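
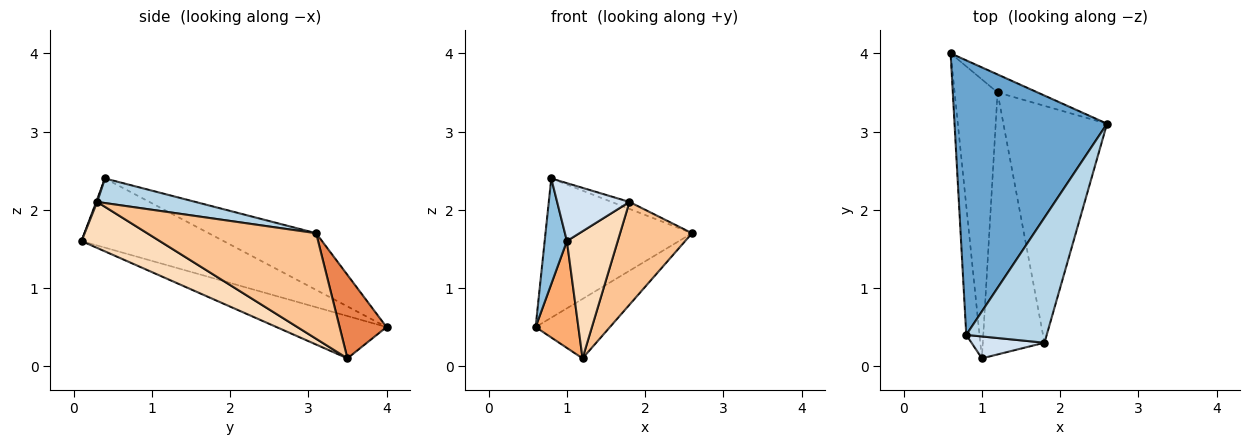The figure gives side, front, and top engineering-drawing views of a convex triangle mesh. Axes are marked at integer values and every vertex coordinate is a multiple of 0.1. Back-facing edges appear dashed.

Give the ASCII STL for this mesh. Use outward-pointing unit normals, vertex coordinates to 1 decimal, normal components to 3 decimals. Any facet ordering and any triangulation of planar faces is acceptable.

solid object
 facet normal -0.315 0.429 0.847
  outer loop
   vertex 0.8 0.4 2.4
   vertex 2.6 3.1 1.7
   vertex 0.6 4.0 0.5
  endloop
 endfacet
 facet normal -0.971 -0.152 -0.186
  outer loop
   vertex 0.8 0.4 2.4
   vertex 0.6 4.0 0.5
   vertex 1.0 0.1 1.6
  endloop
 endfacet
 facet normal 0.292 0.053 0.955
  outer loop
   vertex 1.8 0.3 2.1
   vertex 2.6 3.1 1.7
   vertex 0.8 0.4 2.4
  endloop
 endfacet
 facet normal 0.013 -0.935 0.354
  outer loop
   vertex 1.8 0.3 2.1
   vertex 0.8 0.4 2.4
   vertex 1.0 0.1 1.6
  endloop
 endfacet
 facet normal 0.517 0.819 -0.248
  outer loop
   vertex 1.2 3.5 0.1
   vertex 0.6 4.0 0.5
   vertex 2.6 3.1 1.7
  endloop
 endfacet
 facet normal -0.677 -0.263 -0.687
  outer loop
   vertex 1.2 3.5 0.1
   vertex 1.0 0.1 1.6
   vertex 0.6 4.0 0.5
  endloop
 endfacet
 facet normal 0.683 -0.291 -0.670
  outer loop
   vertex 1.2 3.5 0.1
   vertex 2.6 3.1 1.7
   vertex 1.8 0.3 2.1
  endloop
 endfacet
 facet normal 0.557 -0.362 -0.747
  outer loop
   vertex 1.2 3.5 0.1
   vertex 1.8 0.3 2.1
   vertex 1.0 0.1 1.6
  endloop
 endfacet
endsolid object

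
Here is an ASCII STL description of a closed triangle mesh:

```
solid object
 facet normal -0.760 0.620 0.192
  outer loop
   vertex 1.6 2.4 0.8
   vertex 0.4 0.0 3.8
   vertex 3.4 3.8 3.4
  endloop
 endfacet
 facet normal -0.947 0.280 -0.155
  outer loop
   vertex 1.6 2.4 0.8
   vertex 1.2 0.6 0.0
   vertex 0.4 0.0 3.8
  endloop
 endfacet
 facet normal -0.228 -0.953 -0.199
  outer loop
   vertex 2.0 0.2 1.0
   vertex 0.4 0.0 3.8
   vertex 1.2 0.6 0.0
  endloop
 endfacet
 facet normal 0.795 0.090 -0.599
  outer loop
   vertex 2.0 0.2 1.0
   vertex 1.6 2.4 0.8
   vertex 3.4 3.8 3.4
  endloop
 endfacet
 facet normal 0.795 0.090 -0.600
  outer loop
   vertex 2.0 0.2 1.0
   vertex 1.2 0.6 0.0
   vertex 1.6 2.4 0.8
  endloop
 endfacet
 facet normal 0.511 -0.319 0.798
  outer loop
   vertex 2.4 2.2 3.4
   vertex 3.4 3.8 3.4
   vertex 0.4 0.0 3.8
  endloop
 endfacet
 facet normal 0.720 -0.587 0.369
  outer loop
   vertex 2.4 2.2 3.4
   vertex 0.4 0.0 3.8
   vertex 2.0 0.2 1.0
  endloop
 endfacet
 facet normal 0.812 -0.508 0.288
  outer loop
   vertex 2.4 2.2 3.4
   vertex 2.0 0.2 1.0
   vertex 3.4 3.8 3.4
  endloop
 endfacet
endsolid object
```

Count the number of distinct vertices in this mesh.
6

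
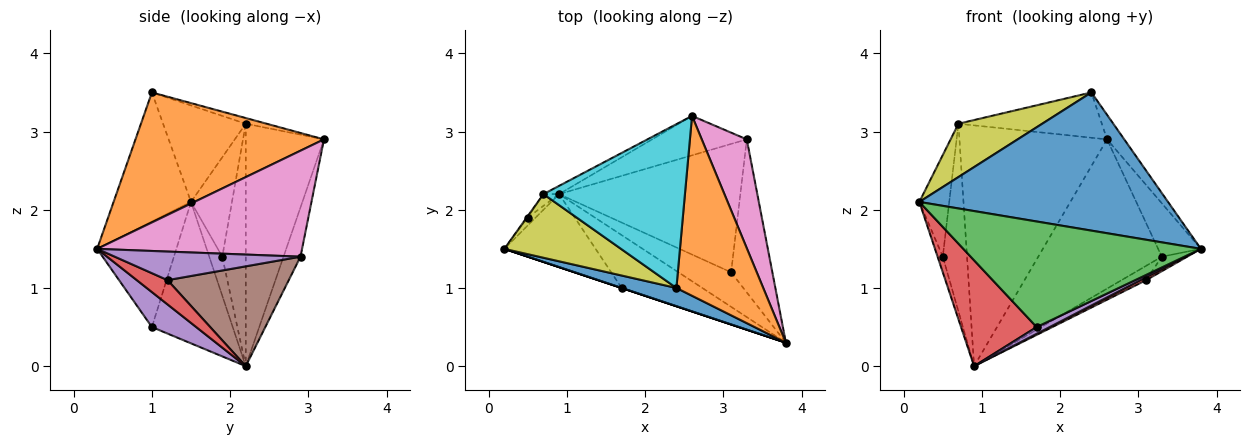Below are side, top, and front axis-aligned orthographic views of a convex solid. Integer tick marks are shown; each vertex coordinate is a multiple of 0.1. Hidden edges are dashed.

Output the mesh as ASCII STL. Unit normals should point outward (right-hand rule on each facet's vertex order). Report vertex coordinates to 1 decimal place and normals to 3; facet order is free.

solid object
 facet normal -0.295 -0.947 0.125
  outer loop
   vertex 2.4 1.0 3.5
   vertex 0.2 1.5 2.1
   vertex 3.8 0.3 1.5
  endloop
 endfacet
 facet normal 0.829 0.076 0.554
  outer loop
   vertex 2.4 1.0 3.5
   vertex 3.8 0.3 1.5
   vertex 2.6 3.2 2.9
  endloop
 endfacet
 facet normal -0.316 -0.949 0.000
  outer loop
   vertex 1.7 1.0 0.5
   vertex 3.8 0.3 1.5
   vertex 0.2 1.5 2.1
  endloop
 endfacet
 facet normal -0.661 -0.618 -0.426
  outer loop
   vertex 1.7 1.0 0.5
   vertex 0.2 1.5 2.1
   vertex 0.9 2.2 0.0
  endloop
 endfacet
 facet normal 0.395 -0.116 -0.911
  outer loop
   vertex 1.7 1.0 0.5
   vertex 0.9 2.2 0.0
   vertex 3.8 0.3 1.5
  endloop
 endfacet
 facet normal -0.913 0.365 -0.183
  outer loop
   vertex 0.5 1.9 1.4
   vertex 0.9 2.2 0.0
   vertex 0.2 1.5 2.1
  endloop
 endfacet
 facet normal 0.904 0.189 0.384
  outer loop
   vertex 3.3 2.9 1.4
   vertex 2.6 3.2 2.9
   vertex 3.8 0.3 1.5
  endloop
 endfacet
 facet normal -0.132 0.958 -0.253
  outer loop
   vertex 3.3 2.9 1.4
   vertex 0.9 2.2 0.0
   vertex 2.6 3.2 2.9
  endloop
 endfacet
 facet normal -0.535 -0.543 0.647
  outer loop
   vertex 0.7 2.2 3.1
   vertex 0.2 1.5 2.1
   vertex 2.4 1.0 3.5
  endloop
 endfacet
 facet normal -0.039 0.266 0.963
  outer loop
   vertex 0.7 2.2 3.1
   vertex 2.4 1.0 3.5
   vertex 2.6 3.2 2.9
  endloop
 endfacet
 facet normal -0.808 0.590 -0.009
  outer loop
   vertex 0.7 2.2 3.1
   vertex 0.5 1.9 1.4
   vertex 0.2 1.5 2.1
  endloop
 endfacet
 facet normal -0.468 0.883 -0.030
  outer loop
   vertex 0.7 2.2 3.1
   vertex 2.6 3.2 2.9
   vertex 0.9 2.2 0.0
  endloop
 endfacet
 facet normal -0.695 0.718 -0.045
  outer loop
   vertex 0.7 2.2 3.1
   vertex 0.9 2.2 0.0
   vertex 0.5 1.9 1.4
  endloop
 endfacet
 facet normal 0.417 -0.078 -0.905
  outer loop
   vertex 3.1 1.2 1.1
   vertex 3.8 0.3 1.5
   vertex 0.9 2.2 0.0
  endloop
 endfacet
 facet normal 0.568 0.078 -0.819
  outer loop
   vertex 3.1 1.2 1.1
   vertex 3.3 2.9 1.4
   vertex 3.8 0.3 1.5
  endloop
 endfacet
 facet normal 0.480 0.097 -0.872
  outer loop
   vertex 3.1 1.2 1.1
   vertex 0.9 2.2 0.0
   vertex 3.3 2.9 1.4
  endloop
 endfacet
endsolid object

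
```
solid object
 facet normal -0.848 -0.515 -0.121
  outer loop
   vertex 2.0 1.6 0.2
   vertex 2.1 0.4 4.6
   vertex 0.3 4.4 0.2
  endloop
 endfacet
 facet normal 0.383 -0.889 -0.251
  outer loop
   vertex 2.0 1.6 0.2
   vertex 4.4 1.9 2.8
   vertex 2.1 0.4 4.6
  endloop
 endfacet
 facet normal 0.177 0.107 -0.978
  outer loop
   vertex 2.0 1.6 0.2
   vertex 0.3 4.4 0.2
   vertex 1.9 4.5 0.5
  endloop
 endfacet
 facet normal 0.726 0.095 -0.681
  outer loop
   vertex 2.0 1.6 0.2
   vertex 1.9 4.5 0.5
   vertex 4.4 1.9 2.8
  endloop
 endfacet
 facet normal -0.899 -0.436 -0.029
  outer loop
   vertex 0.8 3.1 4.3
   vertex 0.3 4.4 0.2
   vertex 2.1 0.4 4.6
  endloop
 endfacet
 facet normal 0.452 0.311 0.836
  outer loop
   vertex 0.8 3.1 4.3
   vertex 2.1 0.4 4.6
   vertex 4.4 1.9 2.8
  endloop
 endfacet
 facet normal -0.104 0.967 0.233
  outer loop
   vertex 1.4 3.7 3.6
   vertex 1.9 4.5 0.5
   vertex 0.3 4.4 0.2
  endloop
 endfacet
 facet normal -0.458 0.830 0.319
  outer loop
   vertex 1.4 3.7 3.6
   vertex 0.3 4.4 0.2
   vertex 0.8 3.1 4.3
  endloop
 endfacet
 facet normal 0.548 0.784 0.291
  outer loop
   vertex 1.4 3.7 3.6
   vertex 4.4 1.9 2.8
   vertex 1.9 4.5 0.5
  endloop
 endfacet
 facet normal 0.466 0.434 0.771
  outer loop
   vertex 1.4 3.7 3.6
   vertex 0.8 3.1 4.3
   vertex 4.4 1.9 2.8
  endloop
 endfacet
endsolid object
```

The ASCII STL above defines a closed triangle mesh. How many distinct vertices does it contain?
7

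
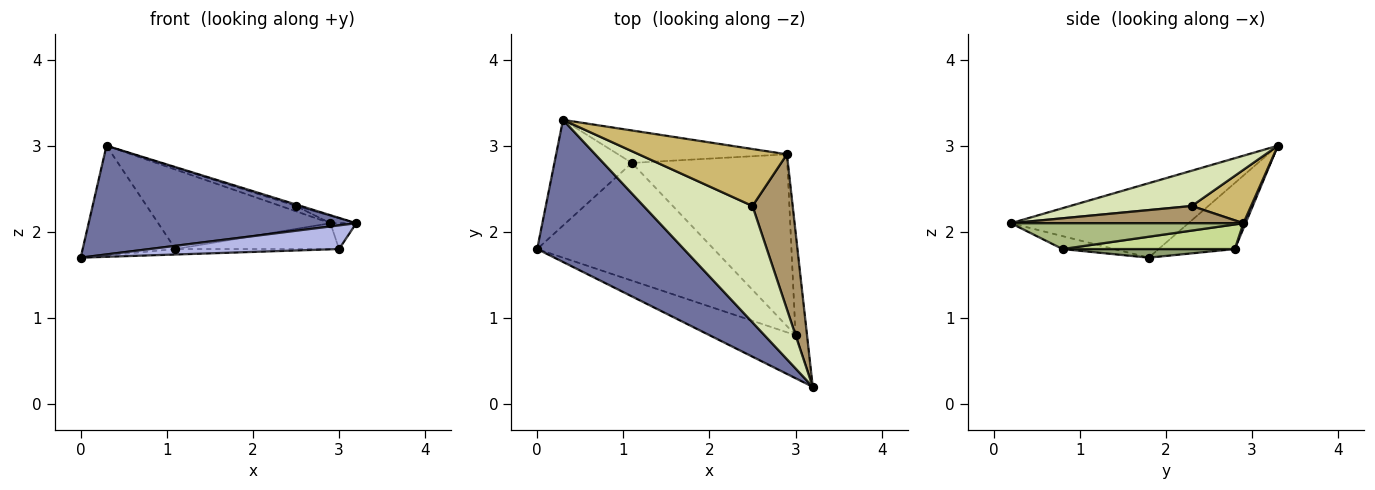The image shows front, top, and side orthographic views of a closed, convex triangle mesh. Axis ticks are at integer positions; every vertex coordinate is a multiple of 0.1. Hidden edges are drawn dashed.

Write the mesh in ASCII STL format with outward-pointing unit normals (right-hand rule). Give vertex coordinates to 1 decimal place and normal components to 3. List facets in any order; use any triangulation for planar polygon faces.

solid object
 facet normal -0.374 -0.564 0.737
  outer loop
   vertex 0.3 3.3 3.0
   vertex 0.0 1.8 1.7
   vertex 3.2 0.2 2.1
  endloop
 endfacet
 facet normal -0.509 0.620 -0.597
  outer loop
   vertex 1.1 2.8 1.8
   vertex 0.0 1.8 1.7
   vertex 0.3 3.3 3.0
  endloop
 endfacet
 facet normal 0.012 0.926 -0.378
  outer loop
   vertex 2.9 2.9 2.1
   vertex 1.1 2.8 1.8
   vertex 0.3 3.3 3.0
  endloop
 endfacet
 facet normal -0.130 -0.478 -0.869
  outer loop
   vertex 3.0 0.8 1.8
   vertex 3.2 0.2 2.1
   vertex 0.0 1.8 1.7
  endloop
 endfacet
 facet normal 0.049 0.046 -0.998
  outer loop
   vertex 3.0 0.8 1.8
   vertex 0.0 1.8 1.7
   vertex 1.1 2.8 1.8
  endloop
 endfacet
 facet normal 0.909 0.101 -0.404
  outer loop
   vertex 3.0 0.8 1.8
   vertex 2.9 2.9 2.1
   vertex 3.2 0.2 2.1
  endloop
 endfacet
 facet normal 0.155 0.147 -0.977
  outer loop
   vertex 3.0 0.8 1.8
   vertex 1.1 2.8 1.8
   vertex 2.9 2.9 2.1
  endloop
 endfacet
 facet normal 0.308 0.012 0.951
  outer loop
   vertex 2.5 2.3 2.3
   vertex 0.3 3.3 3.0
   vertex 3.2 0.2 2.1
  endloop
 endfacet
 facet normal 0.394 0.044 0.918
  outer loop
   vertex 2.5 2.3 2.3
   vertex 3.2 0.2 2.1
   vertex 2.9 2.9 2.1
  endloop
 endfacet
 facet normal 0.338 0.087 0.937
  outer loop
   vertex 2.5 2.3 2.3
   vertex 2.9 2.9 2.1
   vertex 0.3 3.3 3.0
  endloop
 endfacet
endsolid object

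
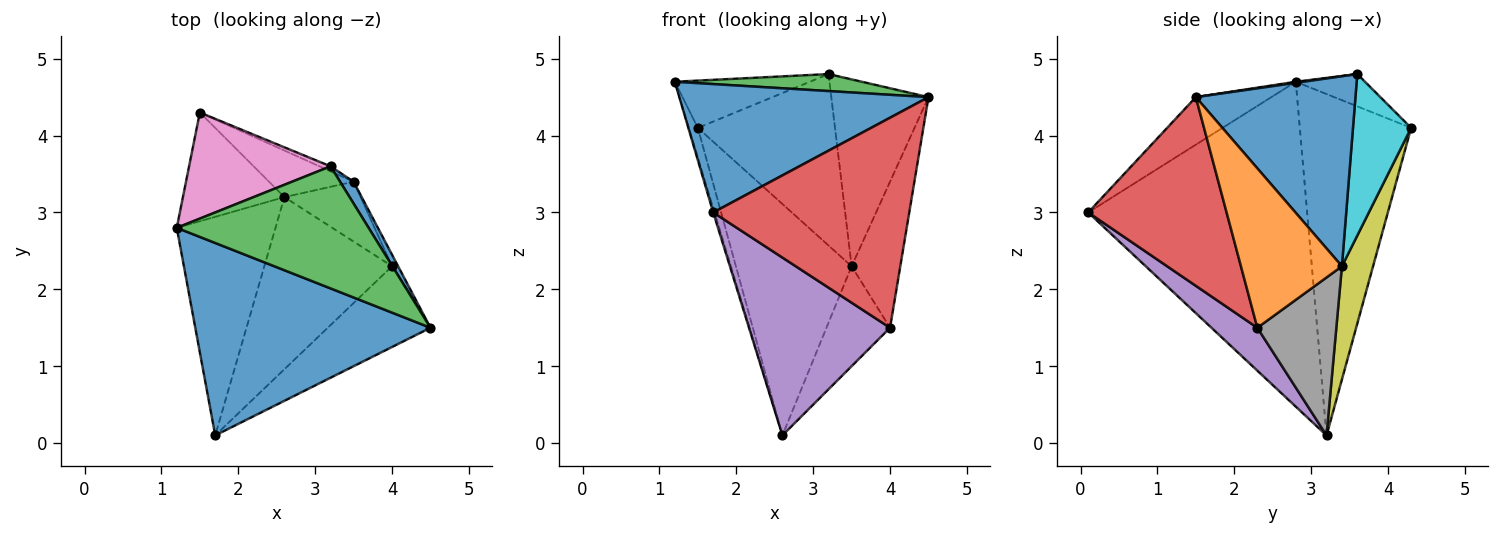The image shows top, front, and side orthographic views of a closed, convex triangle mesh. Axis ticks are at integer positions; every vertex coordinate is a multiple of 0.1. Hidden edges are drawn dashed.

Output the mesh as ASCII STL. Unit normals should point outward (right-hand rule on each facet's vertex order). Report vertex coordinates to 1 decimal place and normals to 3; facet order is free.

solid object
 facet normal -0.166 -0.547 0.820
  outer loop
   vertex 1.7 0.1 3.0
   vertex 4.5 1.5 4.5
   vertex 1.2 2.8 4.7
  endloop
 endfacet
 facet normal -0.957 0.006 -0.291
  outer loop
   vertex 2.6 3.2 0.1
   vertex 1.7 0.1 3.0
   vertex 1.2 2.8 4.7
  endloop
 endfacet
 facet normal 0.006 -0.138 0.990
  outer loop
   vertex 3.2 3.6 4.8
   vertex 1.2 2.8 4.7
   vertex 4.5 1.5 4.5
  endloop
 endfacet
 facet normal 0.550 -0.779 -0.300
  outer loop
   vertex 4.0 2.3 1.5
   vertex 4.5 1.5 4.5
   vertex 1.7 0.1 3.0
  endloop
 endfacet
 facet normal 0.228 -0.700 -0.677
  outer loop
   vertex 4.0 2.3 1.5
   vertex 1.7 0.1 3.0
   vertex 2.6 3.2 0.1
  endloop
 endfacet
 facet normal -0.956 0.077 -0.284
  outer loop
   vertex 1.5 4.3 4.1
   vertex 2.6 3.2 0.1
   vertex 1.2 2.8 4.7
  endloop
 endfacet
 facet normal -0.204 0.398 0.894
  outer loop
   vertex 1.5 4.3 4.1
   vertex 1.2 2.8 4.7
   vertex 3.2 3.6 4.8
  endloop
 endfacet
 facet normal 0.729 0.587 -0.352
  outer loop
   vertex 3.5 3.4 2.3
   vertex 4.0 2.3 1.5
   vertex 2.6 3.2 0.1
  endloop
 endfacet
 facet normal 0.255 0.948 -0.191
  outer loop
   vertex 3.5 3.4 2.3
   vertex 2.6 3.2 0.1
   vertex 1.5 4.3 4.1
  endloop
 endfacet
 facet normal 0.390 0.920 -0.027
  outer loop
   vertex 3.5 3.4 2.3
   vertex 1.5 4.3 4.1
   vertex 3.2 3.6 4.8
  endloop
 endfacet
 facet normal 0.853 0.519 0.061
  outer loop
   vertex 3.5 3.4 2.3
   vertex 3.2 3.6 4.8
   vertex 4.5 1.5 4.5
  endloop
 endfacet
 facet normal 0.900 0.434 -0.034
  outer loop
   vertex 3.5 3.4 2.3
   vertex 4.5 1.5 4.5
   vertex 4.0 2.3 1.5
  endloop
 endfacet
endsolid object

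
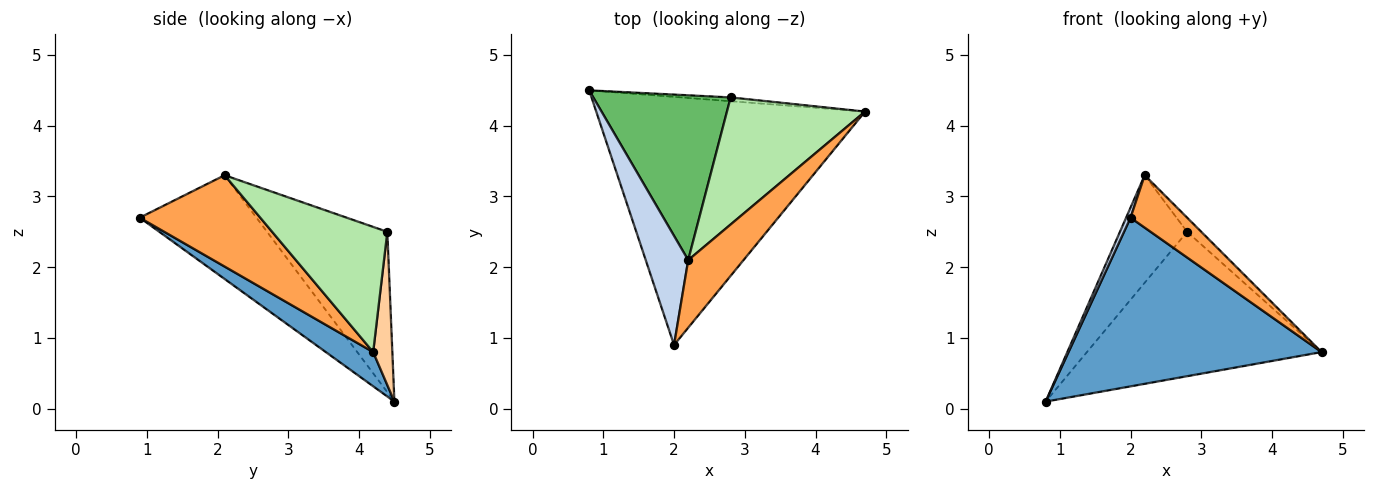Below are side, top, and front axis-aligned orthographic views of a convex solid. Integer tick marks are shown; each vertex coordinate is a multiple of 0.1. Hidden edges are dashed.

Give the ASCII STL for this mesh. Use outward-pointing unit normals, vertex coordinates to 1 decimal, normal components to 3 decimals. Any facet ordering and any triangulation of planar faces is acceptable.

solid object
 facet normal 0.105 -0.559 -0.822
  outer loop
   vertex 2.0 0.9 2.7
   vertex 0.8 4.5 0.1
   vertex 4.7 4.2 0.8
  endloop
 endfacet
 facet normal -0.925 -0.035 0.378
  outer loop
   vertex 2.2 2.1 3.3
   vertex 0.8 4.5 0.1
   vertex 2.0 0.9 2.7
  endloop
 endfacet
 facet normal 0.794 -0.373 0.481
  outer loop
   vertex 2.2 2.1 3.3
   vertex 2.0 0.9 2.7
   vertex 4.7 4.2 0.8
  endloop
 endfacet
 facet normal 0.081 0.996 -0.026
  outer loop
   vertex 2.8 4.4 2.5
   vertex 4.7 4.2 0.8
   vertex 0.8 4.5 0.1
  endloop
 endfacet
 facet normal -0.699 0.391 0.599
  outer loop
   vertex 2.8 4.4 2.5
   vertex 0.8 4.5 0.1
   vertex 2.2 2.1 3.3
  endloop
 endfacet
 facet normal 0.669 0.082 0.738
  outer loop
   vertex 2.8 4.4 2.5
   vertex 2.2 2.1 3.3
   vertex 4.7 4.2 0.8
  endloop
 endfacet
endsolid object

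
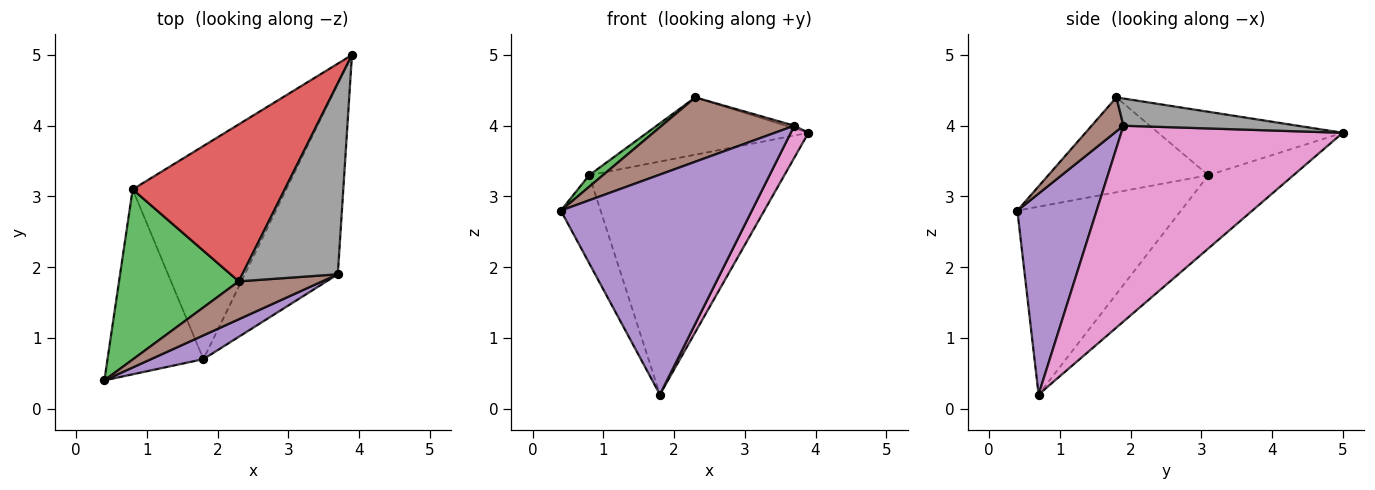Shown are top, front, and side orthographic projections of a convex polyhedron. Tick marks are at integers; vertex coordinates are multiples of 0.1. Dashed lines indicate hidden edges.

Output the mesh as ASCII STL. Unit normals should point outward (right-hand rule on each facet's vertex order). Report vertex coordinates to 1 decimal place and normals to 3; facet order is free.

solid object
 facet normal -0.871 0.211 -0.444
  outer loop
   vertex 0.8 3.1 3.3
   vertex 1.8 0.7 0.2
   vertex 0.4 0.4 2.8
  endloop
 endfacet
 facet normal -0.306 0.702 -0.643
  outer loop
   vertex 0.8 3.1 3.3
   vertex 3.9 5.0 3.9
   vertex 1.8 0.7 0.2
  endloop
 endfacet
 facet normal -0.620 -0.053 0.783
  outer loop
   vertex 0.8 3.1 3.3
   vertex 0.4 0.4 2.8
   vertex 2.3 1.8 4.4
  endloop
 endfacet
 facet normal -0.365 0.319 0.875
  outer loop
   vertex 0.8 3.1 3.3
   vertex 2.3 1.8 4.4
   vertex 3.9 5.0 3.9
  endloop
 endfacet
 facet normal 0.382 -0.919 0.099
  outer loop
   vertex 3.7 1.9 4.0
   vertex 0.4 0.4 2.8
   vertex 1.8 0.7 0.2
  endloop
 endfacet
 facet normal 0.202 -0.843 0.498
  outer loop
   vertex 3.7 1.9 4.0
   vertex 2.3 1.8 4.4
   vertex 0.4 0.4 2.8
  endloop
 endfacet
 facet normal 0.901 -0.072 -0.428
  outer loop
   vertex 3.7 1.9 4.0
   vertex 1.8 0.7 0.2
   vertex 3.9 5.0 3.9
  endloop
 endfacet
 facet normal 0.274 0.013 0.962
  outer loop
   vertex 3.7 1.9 4.0
   vertex 3.9 5.0 3.9
   vertex 2.3 1.8 4.4
  endloop
 endfacet
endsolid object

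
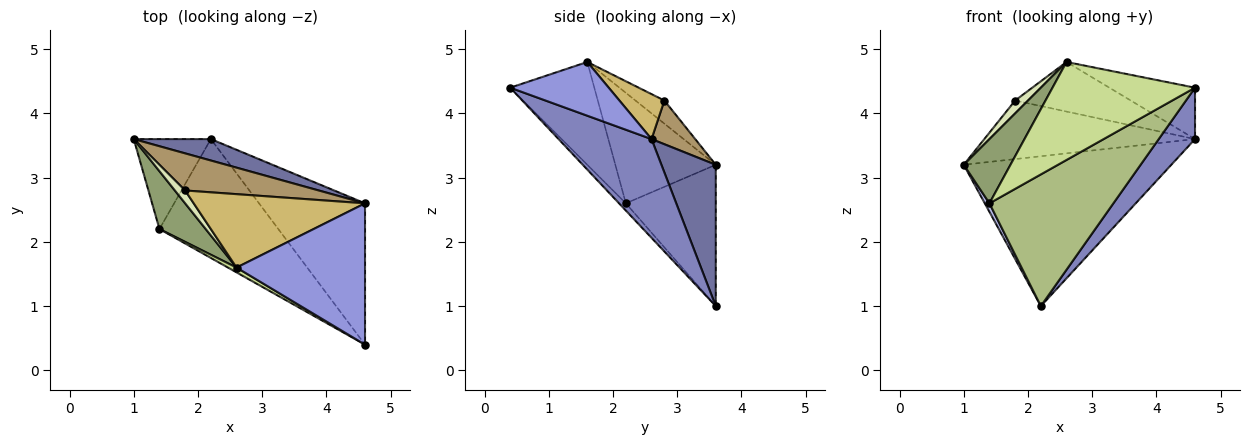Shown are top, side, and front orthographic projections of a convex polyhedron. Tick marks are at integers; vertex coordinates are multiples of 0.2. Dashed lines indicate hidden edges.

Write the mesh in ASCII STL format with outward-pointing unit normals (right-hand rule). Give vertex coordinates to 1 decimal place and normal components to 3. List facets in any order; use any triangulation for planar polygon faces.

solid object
 facet normal 0.251 0.958 0.137
  outer loop
   vertex 4.6 2.6 3.6
   vertex 2.2 3.6 1.0
   vertex 1.0 3.6 3.2
  endloop
 endfacet
 facet normal 0.659 -0.257 -0.707
  outer loop
   vertex 4.6 2.6 3.6
   vertex 4.6 0.4 4.4
   vertex 2.2 3.6 1.0
  endloop
 endfacet
 facet normal 0.366 0.318 0.875
  outer loop
   vertex 4.6 2.6 3.6
   vertex 2.6 1.6 4.8
   vertex 4.6 0.4 4.4
  endloop
 endfacet
 facet normal -0.877 -0.046 -0.478
  outer loop
   vertex 1.4 2.2 2.6
   vertex 1.0 3.6 3.2
   vertex 2.2 3.6 1.0
  endloop
 endfacet
 facet normal -0.848 -0.394 0.355
  outer loop
   vertex 1.4 2.2 2.6
   vertex 2.6 1.6 4.8
   vertex 1.0 3.6 3.2
  endloop
 endfacet
 facet normal -0.041 -0.742 -0.669
  outer loop
   vertex 1.4 2.2 2.6
   vertex 2.2 3.6 1.0
   vertex 4.6 0.4 4.4
  endloop
 endfacet
 facet normal -0.508 -0.860 0.042
  outer loop
   vertex 1.4 2.2 2.6
   vertex 4.6 0.4 4.4
   vertex 2.6 1.6 4.8
  endloop
 endfacet
 facet normal -0.847 -0.376 0.376
  outer loop
   vertex 1.8 2.8 4.2
   vertex 1.0 3.6 3.2
   vertex 2.6 1.6 4.8
  endloop
 endfacet
 facet normal 0.172 0.832 0.528
  outer loop
   vertex 1.8 2.8 4.2
   vertex 4.6 2.6 3.6
   vertex 1.0 3.6 3.2
  endloop
 endfacet
 facet normal 0.213 0.547 0.810
  outer loop
   vertex 1.8 2.8 4.2
   vertex 2.6 1.6 4.8
   vertex 4.6 2.6 3.6
  endloop
 endfacet
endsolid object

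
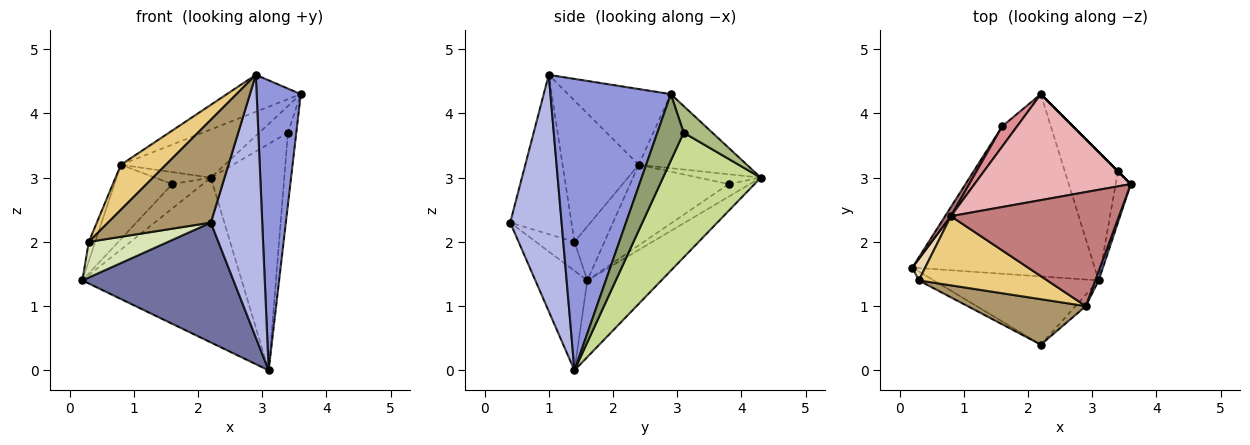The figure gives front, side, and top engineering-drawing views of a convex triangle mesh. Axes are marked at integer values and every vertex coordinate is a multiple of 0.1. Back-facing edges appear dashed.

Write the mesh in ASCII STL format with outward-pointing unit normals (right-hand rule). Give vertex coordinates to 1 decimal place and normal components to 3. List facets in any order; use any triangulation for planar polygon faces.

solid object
 facet normal -0.286 -0.833 -0.474
  outer loop
   vertex 3.1 1.4 0.0
   vertex 2.2 0.4 2.3
   vertex 0.2 1.6 1.4
  endloop
 endfacet
 facet normal -0.298 0.640 -0.708
  outer loop
   vertex 2.2 4.3 3.0
   vertex 3.1 1.4 0.0
   vertex 0.2 1.6 1.4
  endloop
 endfacet
 facet normal 0.939 -0.344 0.011
  outer loop
   vertex 2.9 1.0 4.6
   vertex 3.1 1.4 0.0
   vertex 3.6 2.9 4.3
  endloop
 endfacet
 facet normal 0.707 -0.707 -0.031
  outer loop
   vertex 2.9 1.0 4.6
   vertex 2.2 0.4 2.3
   vertex 3.1 1.4 0.0
  endloop
 endfacet
 facet normal 0.931 0.296 -0.212
  outer loop
   vertex 3.4 3.1 3.7
   vertex 3.6 2.9 4.3
   vertex 3.1 1.4 0.0
  endloop
 endfacet
 facet normal 0.707 0.707 0.000
  outer loop
   vertex 3.4 3.1 3.7
   vertex 2.2 4.3 3.0
   vertex 3.6 2.9 4.3
  endloop
 endfacet
 facet normal 0.757 0.569 -0.323
  outer loop
   vertex 3.4 3.1 3.7
   vertex 3.1 1.4 0.0
   vertex 2.2 4.3 3.0
  endloop
 endfacet
 facet normal -0.427 -0.877 -0.221
  outer loop
   vertex 0.3 1.4 2.0
   vertex 0.2 1.6 1.4
   vertex 2.2 0.4 2.3
  endloop
 endfacet
 facet normal -0.479 -0.803 0.355
  outer loop
   vertex 0.3 1.4 2.0
   vertex 2.2 0.4 2.3
   vertex 2.9 1.0 4.6
  endloop
 endfacet
 facet normal -0.475 0.682 -0.556
  outer loop
   vertex 1.6 3.8 2.9
   vertex 2.2 4.3 3.0
   vertex 0.2 1.6 1.4
  endloop
 endfacet
 facet normal -0.678 -0.401 0.616
  outer loop
   vertex 0.8 2.4 3.2
   vertex 0.3 1.4 2.0
   vertex 2.9 1.0 4.6
  endloop
 endfacet
 facet normal -0.952 0.204 0.227
  outer loop
   vertex 0.8 2.4 3.2
   vertex 0.2 1.6 1.4
   vertex 0.3 1.4 2.0
  endloop
 endfacet
 facet normal -0.861 0.505 0.062
  outer loop
   vertex 0.8 2.4 3.2
   vertex 1.6 3.8 2.9
   vertex 0.2 1.6 1.4
  endloop
 endfacet
 facet normal -0.394 0.283 0.874
  outer loop
   vertex 0.8 2.4 3.2
   vertex 2.9 1.0 4.6
   vertex 3.6 2.9 4.3
  endloop
 endfacet
 facet normal -0.494 0.442 0.749
  outer loop
   vertex 0.8 2.4 3.2
   vertex 2.2 4.3 3.0
   vertex 1.6 3.8 2.9
  endloop
 endfacet
 facet normal -0.396 0.380 0.836
  outer loop
   vertex 0.8 2.4 3.2
   vertex 3.6 2.9 4.3
   vertex 2.2 4.3 3.0
  endloop
 endfacet
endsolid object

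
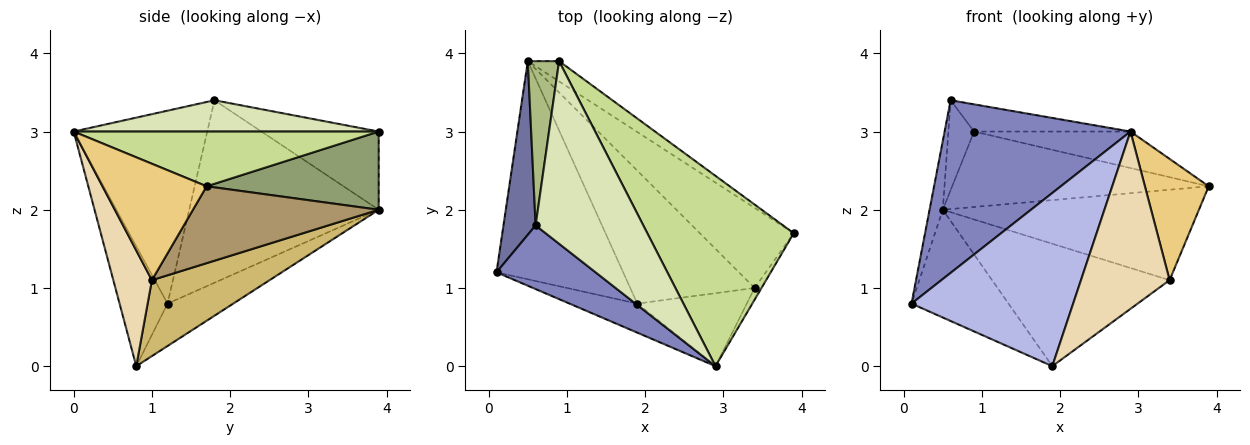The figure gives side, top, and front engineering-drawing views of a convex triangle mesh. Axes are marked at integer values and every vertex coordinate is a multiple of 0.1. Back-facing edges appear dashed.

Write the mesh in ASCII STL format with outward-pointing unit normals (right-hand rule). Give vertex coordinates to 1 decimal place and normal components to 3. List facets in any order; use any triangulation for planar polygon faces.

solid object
 facet normal -0.983 0.069 0.173
  outer loop
   vertex 0.6 1.8 3.4
   vertex 0.5 3.9 2.0
   vertex 0.1 1.2 0.8
  endloop
 endfacet
 facet normal -0.559 -0.778 0.287
  outer loop
   vertex 2.9 0.0 3.0
   vertex 0.6 1.8 3.4
   vertex 0.1 1.2 0.8
  endloop
 endfacet
 facet normal -0.287 0.424 -0.859
  outer loop
   vertex 1.9 0.8 0.0
   vertex 0.1 1.2 0.8
   vertex 0.5 3.9 2.0
  endloop
 endfacet
 facet normal -0.281 -0.947 -0.159
  outer loop
   vertex 1.9 0.8 0.0
   vertex 2.9 0.0 3.0
   vertex 0.1 1.2 0.8
  endloop
 endfacet
 facet normal 0.544 0.811 -0.217
  outer loop
   vertex 0.9 3.9 3.0
   vertex 3.9 1.7 2.3
   vertex 0.5 3.9 2.0
  endloop
 endfacet
 facet normal -0.910 0.199 0.364
  outer loop
   vertex 0.9 3.9 3.0
   vertex 0.5 3.9 2.0
   vertex 0.6 1.8 3.4
  endloop
 endfacet
 facet normal 0.345 0.177 0.922
  outer loop
   vertex 0.9 3.9 3.0
   vertex 2.9 0.0 3.0
   vertex 3.9 1.7 2.3
  endloop
 endfacet
 facet normal 0.276 0.142 0.951
  outer loop
   vertex 0.9 3.9 3.0
   vertex 0.6 1.8 3.4
   vertex 2.9 0.0 3.0
  endloop
 endfacet
 facet normal 0.477 0.658 -0.583
  outer loop
   vertex 3.4 1.0 1.1
   vertex 0.5 3.9 2.0
   vertex 3.9 1.7 2.3
  endloop
 endfacet
 facet normal 0.410 0.618 -0.671
  outer loop
   vertex 3.4 1.0 1.1
   vertex 1.9 0.8 0.0
   vertex 0.5 3.9 2.0
  endloop
 endfacet
 facet normal 0.852 -0.522 -0.050
  outer loop
   vertex 3.4 1.0 1.1
   vertex 3.9 1.7 2.3
   vertex 2.9 0.0 3.0
  endloop
 endfacet
 facet normal 0.373 -0.858 -0.353
  outer loop
   vertex 3.4 1.0 1.1
   vertex 2.9 0.0 3.0
   vertex 1.9 0.8 0.0
  endloop
 endfacet
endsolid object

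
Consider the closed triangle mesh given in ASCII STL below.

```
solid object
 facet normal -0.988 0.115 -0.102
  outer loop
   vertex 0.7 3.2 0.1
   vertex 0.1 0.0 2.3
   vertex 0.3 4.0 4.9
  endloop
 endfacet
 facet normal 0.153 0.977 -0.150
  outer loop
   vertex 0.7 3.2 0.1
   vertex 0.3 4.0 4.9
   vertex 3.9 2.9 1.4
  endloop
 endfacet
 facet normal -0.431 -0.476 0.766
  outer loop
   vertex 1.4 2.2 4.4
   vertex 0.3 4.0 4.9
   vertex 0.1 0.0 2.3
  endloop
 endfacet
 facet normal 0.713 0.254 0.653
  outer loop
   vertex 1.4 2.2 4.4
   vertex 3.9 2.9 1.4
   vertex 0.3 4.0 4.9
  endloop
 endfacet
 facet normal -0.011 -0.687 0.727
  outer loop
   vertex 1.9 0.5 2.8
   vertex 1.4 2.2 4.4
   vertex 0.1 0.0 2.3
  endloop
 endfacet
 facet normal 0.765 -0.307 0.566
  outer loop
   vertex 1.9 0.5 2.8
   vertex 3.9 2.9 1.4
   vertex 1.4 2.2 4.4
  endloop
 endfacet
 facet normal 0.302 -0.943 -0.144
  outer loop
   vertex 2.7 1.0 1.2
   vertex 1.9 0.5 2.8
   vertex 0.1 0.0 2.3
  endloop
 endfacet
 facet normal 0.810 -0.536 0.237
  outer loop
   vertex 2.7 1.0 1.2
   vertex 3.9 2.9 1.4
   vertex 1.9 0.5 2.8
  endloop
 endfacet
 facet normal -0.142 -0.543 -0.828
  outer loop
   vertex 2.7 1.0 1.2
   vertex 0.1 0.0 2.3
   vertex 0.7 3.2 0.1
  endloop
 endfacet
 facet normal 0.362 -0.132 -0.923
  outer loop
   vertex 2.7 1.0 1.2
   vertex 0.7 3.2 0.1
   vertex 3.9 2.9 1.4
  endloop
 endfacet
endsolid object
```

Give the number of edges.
15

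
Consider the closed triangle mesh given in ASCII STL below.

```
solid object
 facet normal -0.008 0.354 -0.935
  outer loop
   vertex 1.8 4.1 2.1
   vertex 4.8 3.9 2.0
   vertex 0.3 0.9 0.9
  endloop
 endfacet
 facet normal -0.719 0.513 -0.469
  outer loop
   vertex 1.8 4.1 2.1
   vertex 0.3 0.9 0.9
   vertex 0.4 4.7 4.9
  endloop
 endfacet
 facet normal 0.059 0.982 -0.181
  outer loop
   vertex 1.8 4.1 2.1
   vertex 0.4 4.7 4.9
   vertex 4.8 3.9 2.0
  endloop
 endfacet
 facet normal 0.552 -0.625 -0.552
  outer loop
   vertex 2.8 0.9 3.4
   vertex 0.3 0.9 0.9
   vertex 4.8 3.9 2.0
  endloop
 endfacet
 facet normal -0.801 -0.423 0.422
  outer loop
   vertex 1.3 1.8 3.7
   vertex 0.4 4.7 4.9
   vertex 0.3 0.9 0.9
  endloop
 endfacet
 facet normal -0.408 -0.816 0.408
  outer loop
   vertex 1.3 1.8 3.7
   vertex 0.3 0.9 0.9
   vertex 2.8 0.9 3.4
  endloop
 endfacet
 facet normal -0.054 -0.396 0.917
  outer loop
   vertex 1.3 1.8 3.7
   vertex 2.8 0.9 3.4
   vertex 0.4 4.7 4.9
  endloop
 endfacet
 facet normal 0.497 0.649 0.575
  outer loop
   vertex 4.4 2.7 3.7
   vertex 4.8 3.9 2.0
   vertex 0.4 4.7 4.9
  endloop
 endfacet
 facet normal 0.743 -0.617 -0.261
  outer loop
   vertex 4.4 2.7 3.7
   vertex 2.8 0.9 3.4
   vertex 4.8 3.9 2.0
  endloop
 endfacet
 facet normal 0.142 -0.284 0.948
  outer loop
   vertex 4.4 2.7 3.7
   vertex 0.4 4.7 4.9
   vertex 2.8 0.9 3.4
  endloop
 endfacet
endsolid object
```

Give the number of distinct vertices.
7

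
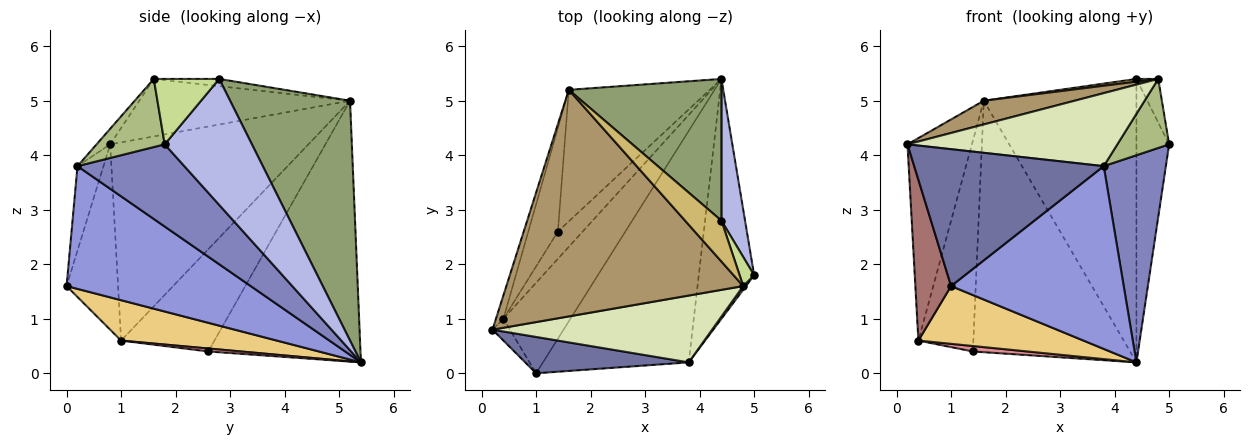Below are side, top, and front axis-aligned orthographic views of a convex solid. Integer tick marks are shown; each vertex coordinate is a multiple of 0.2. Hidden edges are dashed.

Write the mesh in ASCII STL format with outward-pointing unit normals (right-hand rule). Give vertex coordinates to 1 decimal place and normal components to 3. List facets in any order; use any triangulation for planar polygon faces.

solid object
 facet normal -0.131 -0.958 0.254
  outer loop
   vertex 3.8 0.2 3.8
   vertex 0.2 0.8 4.2
   vertex 1.0 0.0 1.6
  endloop
 endfacet
 facet normal 0.747 -0.435 -0.503
  outer loop
   vertex 3.8 0.2 3.8
   vertex 4.4 5.4 0.2
   vertex 5.0 1.8 4.2
  endloop
 endfacet
 facet normal 0.551 -0.517 -0.655
  outer loop
   vertex 3.8 0.2 3.8
   vertex 1.0 0.0 1.6
   vertex 4.4 5.4 0.2
  endloop
 endfacet
 facet normal 0.922 0.346 0.173
  outer loop
   vertex 4.4 2.8 5.4
   vertex 5.0 1.8 4.2
   vertex 4.4 5.4 0.2
  endloop
 endfacet
 facet normal 0.575 0.732 0.366
  outer loop
   vertex 4.4 2.8 5.4
   vertex 4.4 5.4 0.2
   vertex 1.6 5.2 5.0
  endloop
 endfacet
 facet normal 0.796 -0.605 0.032
  outer loop
   vertex 4.8 1.6 5.4
   vertex 3.8 0.2 3.8
   vertex 5.0 1.8 4.2
  endloop
 endfacet
 facet normal 0.928 0.309 0.206
  outer loop
   vertex 4.8 1.6 5.4
   vertex 5.0 1.8 4.2
   vertex 4.4 2.8 5.4
  endloop
 endfacet
 facet normal -0.048 -0.737 0.675
  outer loop
   vertex 4.8 1.6 5.4
   vertex 0.2 0.8 4.2
   vertex 3.8 0.2 3.8
  endloop
 endfacet
 facet normal -0.235 -0.101 0.967
  outer loop
   vertex 4.8 1.6 5.4
   vertex 1.6 5.2 5.0
   vertex 0.2 0.8 4.2
  endloop
 endfacet
 facet normal -0.196 -0.065 0.978
  outer loop
   vertex 4.8 1.6 5.4
   vertex 4.4 2.8 5.4
   vertex 1.6 5.2 5.0
  endloop
 endfacet
 facet normal 0.453 -0.480 -0.752
  outer loop
   vertex 0.4 1.0 0.6
   vertex 4.4 5.4 0.2
   vertex 1.0 0.0 1.6
  endloop
 endfacet
 facet normal -0.950 0.309 -0.036
  outer loop
   vertex 0.4 1.0 0.6
   vertex 0.2 0.8 4.2
   vertex 1.6 5.2 5.0
  endloop
 endfacet
 facet normal -0.819 -0.569 -0.077
  outer loop
   vertex 0.4 1.0 0.6
   vertex 1.0 0.0 1.6
   vertex 0.2 0.8 4.2
  endloop
 endfacet
 facet normal -0.651 0.673 -0.352
  outer loop
   vertex 1.4 2.6 0.4
   vertex 1.6 5.2 5.0
   vertex 4.4 5.4 0.2
  endloop
 endfacet
 facet normal 0.117 -0.195 -0.974
  outer loop
   vertex 1.4 2.6 0.4
   vertex 4.4 5.4 0.2
   vertex 0.4 1.0 0.6
  endloop
 endfacet
 facet normal -0.836 0.492 -0.242
  outer loop
   vertex 1.4 2.6 0.4
   vertex 0.4 1.0 0.6
   vertex 1.6 5.2 5.0
  endloop
 endfacet
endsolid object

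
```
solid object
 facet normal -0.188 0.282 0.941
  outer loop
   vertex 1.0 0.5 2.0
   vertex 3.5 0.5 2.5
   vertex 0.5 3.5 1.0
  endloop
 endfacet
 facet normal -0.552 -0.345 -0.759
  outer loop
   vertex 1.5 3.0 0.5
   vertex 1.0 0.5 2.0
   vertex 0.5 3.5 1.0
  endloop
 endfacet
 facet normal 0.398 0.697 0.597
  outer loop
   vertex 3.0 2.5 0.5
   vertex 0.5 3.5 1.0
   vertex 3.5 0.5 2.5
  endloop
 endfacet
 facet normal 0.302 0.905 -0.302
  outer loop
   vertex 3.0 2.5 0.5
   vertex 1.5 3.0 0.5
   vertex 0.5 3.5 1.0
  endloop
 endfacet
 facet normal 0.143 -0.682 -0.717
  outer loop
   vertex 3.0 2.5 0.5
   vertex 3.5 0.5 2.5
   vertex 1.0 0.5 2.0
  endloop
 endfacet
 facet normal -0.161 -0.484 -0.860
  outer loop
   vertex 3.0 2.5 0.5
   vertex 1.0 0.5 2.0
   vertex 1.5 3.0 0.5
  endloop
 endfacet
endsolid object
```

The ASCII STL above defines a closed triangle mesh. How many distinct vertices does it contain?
5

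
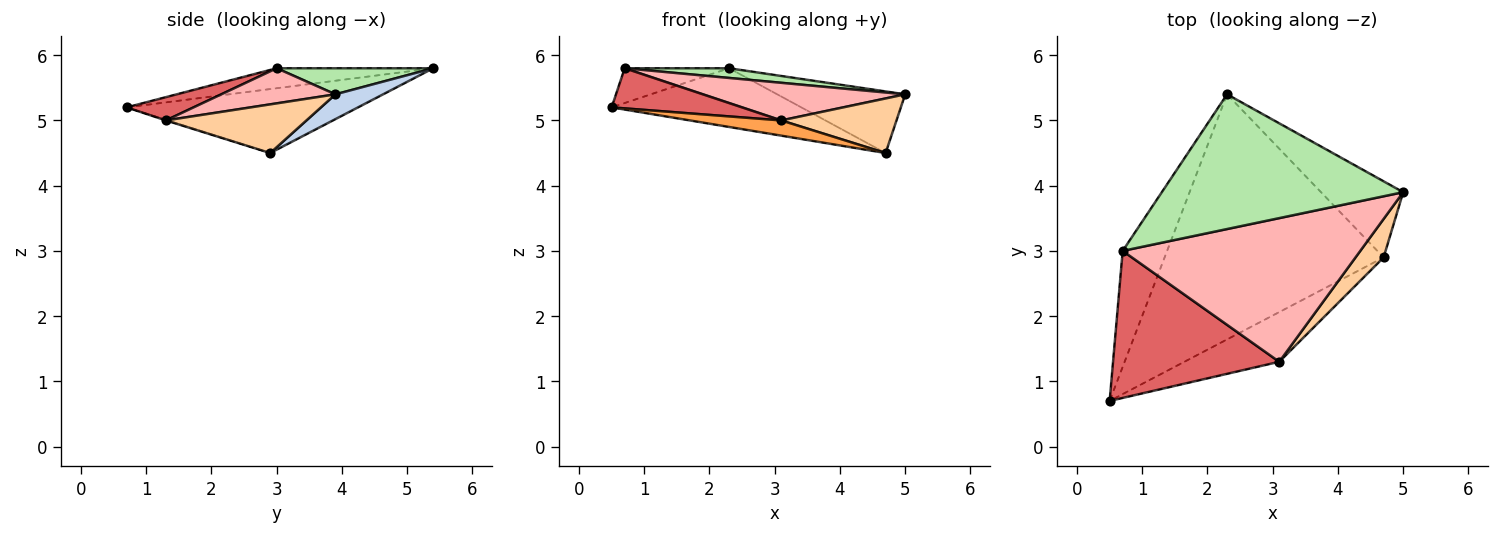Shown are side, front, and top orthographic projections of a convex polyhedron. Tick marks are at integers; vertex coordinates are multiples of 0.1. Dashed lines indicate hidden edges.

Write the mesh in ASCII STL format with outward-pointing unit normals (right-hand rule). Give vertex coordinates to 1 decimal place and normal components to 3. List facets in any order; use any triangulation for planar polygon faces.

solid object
 facet normal -0.273 0.224 -0.935
  outer loop
   vertex 4.7 2.9 4.5
   vertex 0.5 0.7 5.2
   vertex 2.3 5.4 5.8
  endloop
 endfacet
 facet normal 0.228 0.613 -0.757
  outer loop
   vertex 4.7 2.9 4.5
   vertex 2.3 5.4 5.8
   vertex 5.0 3.9 5.4
  endloop
 endfacet
 facet normal -0.006 -0.293 -0.956
  outer loop
   vertex 3.1 1.3 5.0
   vertex 0.5 0.7 5.2
   vertex 4.7 2.9 4.5
  endloop
 endfacet
 facet normal 0.706 -0.579 0.408
  outer loop
   vertex 3.1 1.3 5.0
   vertex 4.7 2.9 4.5
   vertex 5.0 3.9 5.4
  endloop
 endfacet
 facet normal -0.396 0.264 -0.880
  outer loop
   vertex 0.7 3.0 5.8
   vertex 2.3 5.4 5.8
   vertex 0.5 0.7 5.2
  endloop
 endfacet
 facet normal 0.107 -0.071 0.992
  outer loop
   vertex 0.7 3.0 5.8
   vertex 5.0 3.9 5.4
   vertex 2.3 5.4 5.8
  endloop
 endfacet
 facet normal 0.134 -0.261 0.956
  outer loop
   vertex 0.7 3.0 5.8
   vertex 0.5 0.7 5.2
   vertex 3.1 1.3 5.0
  endloop
 endfacet
 facet normal 0.142 -0.251 0.958
  outer loop
   vertex 0.7 3.0 5.8
   vertex 3.1 1.3 5.0
   vertex 5.0 3.9 5.4
  endloop
 endfacet
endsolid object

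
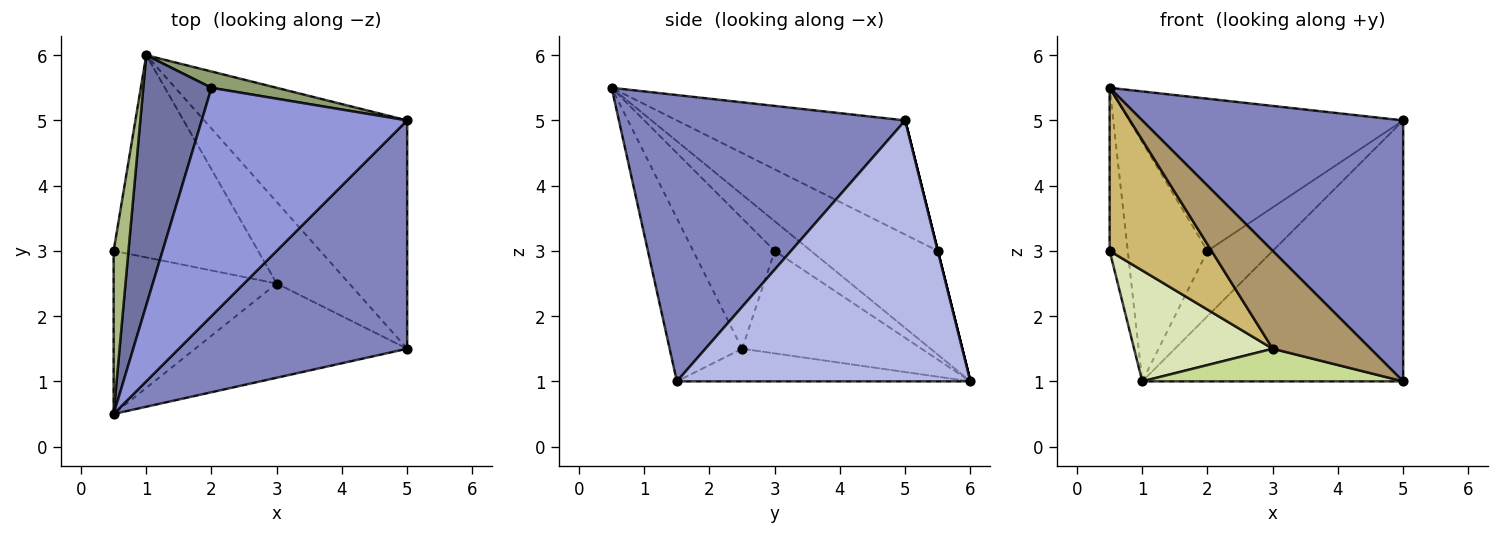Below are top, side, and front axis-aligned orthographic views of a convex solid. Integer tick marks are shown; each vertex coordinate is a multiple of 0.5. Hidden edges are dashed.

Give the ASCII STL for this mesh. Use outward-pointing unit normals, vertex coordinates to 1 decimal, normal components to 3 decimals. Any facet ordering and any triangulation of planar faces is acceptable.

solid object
 facet normal -0.740 0.465 0.486
  outer loop
   vertex 2.0 5.5 3.0
   vertex 1.0 6.0 1.0
   vertex 0.5 0.5 5.5
  endloop
 endfacet
 facet normal 0.637 -0.580 0.508
  outer loop
   vertex 5.0 5.0 5.0
   vertex 0.5 0.5 5.5
   vertex 5.0 1.5 1.0
  endloop
 endfacet
 facet normal -0.420 0.504 0.755
  outer loop
   vertex 5.0 5.0 5.0
   vertex 2.0 5.5 3.0
   vertex 0.5 0.5 5.5
  endloop
 endfacet
 facet normal 0.646 0.574 -0.503
  outer loop
   vertex 5.0 5.0 5.0
   vertex 5.0 1.5 1.0
   vertex 1.0 6.0 1.0
  endloop
 endfacet
 facet normal 0.000 0.970 0.243
  outer loop
   vertex 5.0 5.0 5.0
   vertex 1.0 6.0 1.0
   vertex 2.0 5.5 3.0
  endloop
 endfacet
 facet normal -0.816 0.408 0.408
  outer loop
   vertex 0.5 3.0 3.0
   vertex 0.5 0.5 5.5
   vertex 1.0 6.0 1.0
  endloop
 endfacet
 facet normal -0.386 -0.343 -0.857
  outer loop
   vertex 3.0 2.5 1.5
   vertex 1.0 6.0 1.0
   vertex 5.0 1.5 1.0
  endloop
 endfacet
 facet normal -0.528 -0.408 -0.744
  outer loop
   vertex 3.0 2.5 1.5
   vertex 0.5 3.0 3.0
   vertex 1.0 6.0 1.0
  endloop
 endfacet
 facet normal -0.471 -0.636 -0.612
  outer loop
   vertex 3.0 2.5 1.5
   vertex 5.0 1.5 1.0
   vertex 0.5 0.5 5.5
  endloop
 endfacet
 facet normal -0.492 -0.615 -0.615
  outer loop
   vertex 3.0 2.5 1.5
   vertex 0.5 0.5 5.5
   vertex 0.5 3.0 3.0
  endloop
 endfacet
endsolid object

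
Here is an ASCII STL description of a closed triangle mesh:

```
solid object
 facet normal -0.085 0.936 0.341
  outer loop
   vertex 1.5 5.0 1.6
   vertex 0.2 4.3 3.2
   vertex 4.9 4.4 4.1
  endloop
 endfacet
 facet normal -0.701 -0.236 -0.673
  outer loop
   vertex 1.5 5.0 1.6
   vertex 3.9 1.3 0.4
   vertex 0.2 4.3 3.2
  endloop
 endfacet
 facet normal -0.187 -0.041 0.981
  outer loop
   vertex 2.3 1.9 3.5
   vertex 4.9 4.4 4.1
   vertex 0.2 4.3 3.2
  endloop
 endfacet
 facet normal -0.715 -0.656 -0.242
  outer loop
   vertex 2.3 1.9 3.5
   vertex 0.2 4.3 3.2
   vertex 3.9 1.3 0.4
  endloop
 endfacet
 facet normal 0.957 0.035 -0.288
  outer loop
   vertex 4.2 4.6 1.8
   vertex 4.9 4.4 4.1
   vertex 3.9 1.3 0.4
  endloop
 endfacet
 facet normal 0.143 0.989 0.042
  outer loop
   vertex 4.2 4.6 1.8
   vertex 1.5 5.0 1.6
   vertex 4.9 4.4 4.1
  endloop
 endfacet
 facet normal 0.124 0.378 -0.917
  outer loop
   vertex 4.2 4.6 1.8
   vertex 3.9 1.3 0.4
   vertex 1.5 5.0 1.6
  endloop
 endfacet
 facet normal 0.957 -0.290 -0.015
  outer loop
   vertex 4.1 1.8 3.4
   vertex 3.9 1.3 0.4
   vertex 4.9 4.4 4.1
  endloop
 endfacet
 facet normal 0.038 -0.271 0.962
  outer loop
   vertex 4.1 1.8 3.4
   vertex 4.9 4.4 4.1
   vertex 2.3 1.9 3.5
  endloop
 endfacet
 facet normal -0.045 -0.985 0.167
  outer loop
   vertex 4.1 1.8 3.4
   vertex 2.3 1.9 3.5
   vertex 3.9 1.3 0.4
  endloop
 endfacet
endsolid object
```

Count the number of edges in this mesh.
15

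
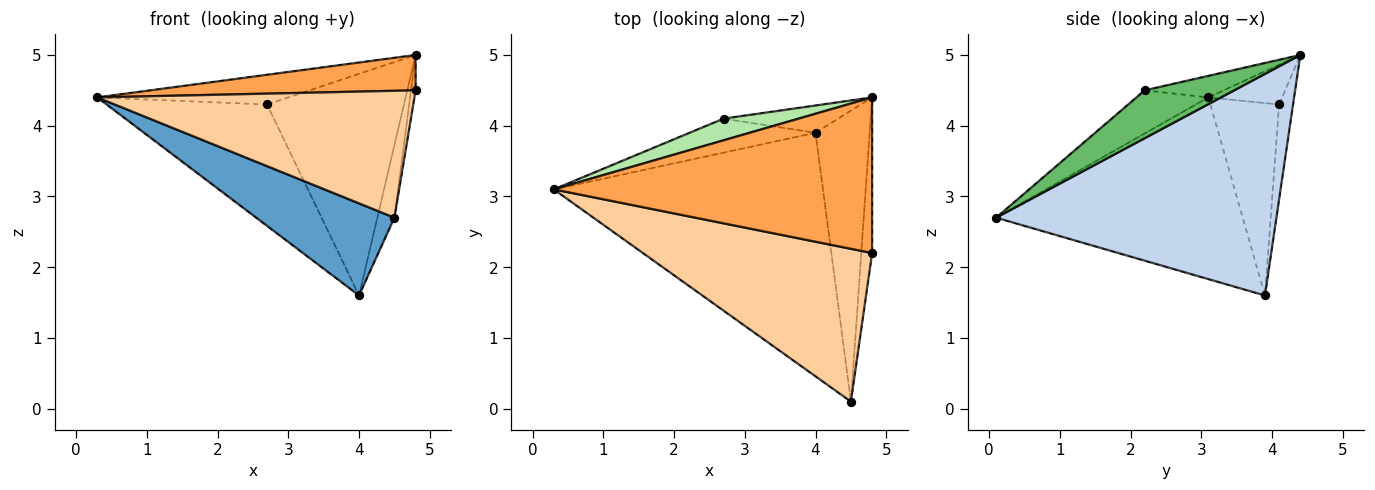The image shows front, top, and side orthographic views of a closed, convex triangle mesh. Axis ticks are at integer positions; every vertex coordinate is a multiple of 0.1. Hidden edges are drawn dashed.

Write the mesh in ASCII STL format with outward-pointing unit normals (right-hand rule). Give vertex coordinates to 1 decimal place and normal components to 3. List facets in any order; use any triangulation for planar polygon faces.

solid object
 facet normal -0.534 -0.299 -0.791
  outer loop
   vertex 4.0 3.9 1.6
   vertex 4.5 0.1 2.7
   vertex 0.3 3.1 4.4
  endloop
 endfacet
 facet normal 0.970 0.059 -0.237
  outer loop
   vertex 4.0 3.9 1.6
   vertex 4.8 4.4 5.0
   vertex 4.5 0.1 2.7
  endloop
 endfacet
 facet normal -0.066 -0.221 0.973
  outer loop
   vertex 4.8 2.2 4.5
   vertex 4.8 4.4 5.0
   vertex 0.3 3.1 4.4
  endloop
 endfacet
 facet normal -0.143 -0.632 0.761
  outer loop
   vertex 4.8 2.2 4.5
   vertex 0.3 3.1 4.4
   vertex 4.5 0.1 2.7
  endloop
 endfacet
 facet normal 0.974 0.050 -0.221
  outer loop
   vertex 4.8 2.2 4.5
   vertex 4.5 0.1 2.7
   vertex 4.8 4.4 5.0
  endloop
 endfacet
 facet normal -0.298 0.771 0.563
  outer loop
   vertex 2.7 4.1 4.3
   vertex 0.3 3.1 4.4
   vertex 4.8 4.4 5.0
  endloop
 endfacet
 facet normal -0.381 0.890 -0.250
  outer loop
   vertex 2.7 4.1 4.3
   vertex 4.0 3.9 1.6
   vertex 0.3 3.1 4.4
  endloop
 endfacet
 facet normal -0.101 0.987 -0.122
  outer loop
   vertex 2.7 4.1 4.3
   vertex 4.8 4.4 5.0
   vertex 4.0 3.9 1.6
  endloop
 endfacet
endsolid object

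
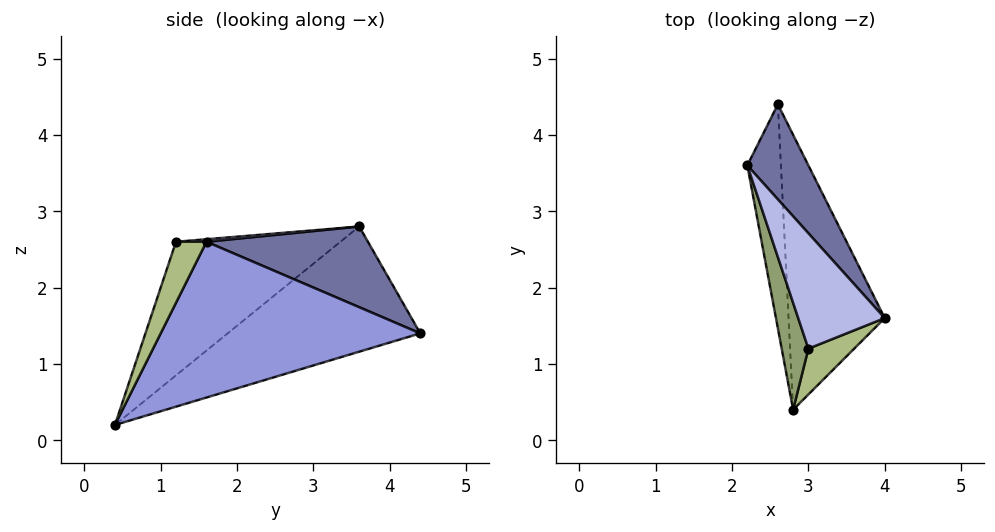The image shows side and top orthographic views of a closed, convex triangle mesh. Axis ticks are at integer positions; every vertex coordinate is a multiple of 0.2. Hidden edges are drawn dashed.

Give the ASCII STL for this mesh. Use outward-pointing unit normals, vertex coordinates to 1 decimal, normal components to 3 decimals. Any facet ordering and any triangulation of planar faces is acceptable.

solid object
 facet normal 0.666 0.549 0.504
  outer loop
   vertex 2.6 4.4 1.4
   vertex 2.2 3.6 2.8
   vertex 4.0 1.6 2.6
  endloop
 endfacet
 facet normal -0.965 0.029 -0.259
  outer loop
   vertex 2.6 4.4 1.4
   vertex 2.8 0.4 0.2
   vertex 2.2 3.6 2.8
  endloop
 endfacet
 facet normal 0.834 0.196 -0.515
  outer loop
   vertex 2.6 4.4 1.4
   vertex 4.0 1.6 2.6
   vertex 2.8 0.4 0.2
  endloop
 endfacet
 facet normal 0.029 -0.073 0.997
  outer loop
   vertex 3.0 1.2 2.6
   vertex 4.0 1.6 2.6
   vertex 2.2 3.6 2.8
  endloop
 endfacet
 facet normal -0.927 -0.325 0.185
  outer loop
   vertex 3.0 1.2 2.6
   vertex 2.2 3.6 2.8
   vertex 2.8 0.4 0.2
  endloop
 endfacet
 facet normal 0.358 -0.894 0.268
  outer loop
   vertex 3.0 1.2 2.6
   vertex 2.8 0.4 0.2
   vertex 4.0 1.6 2.6
  endloop
 endfacet
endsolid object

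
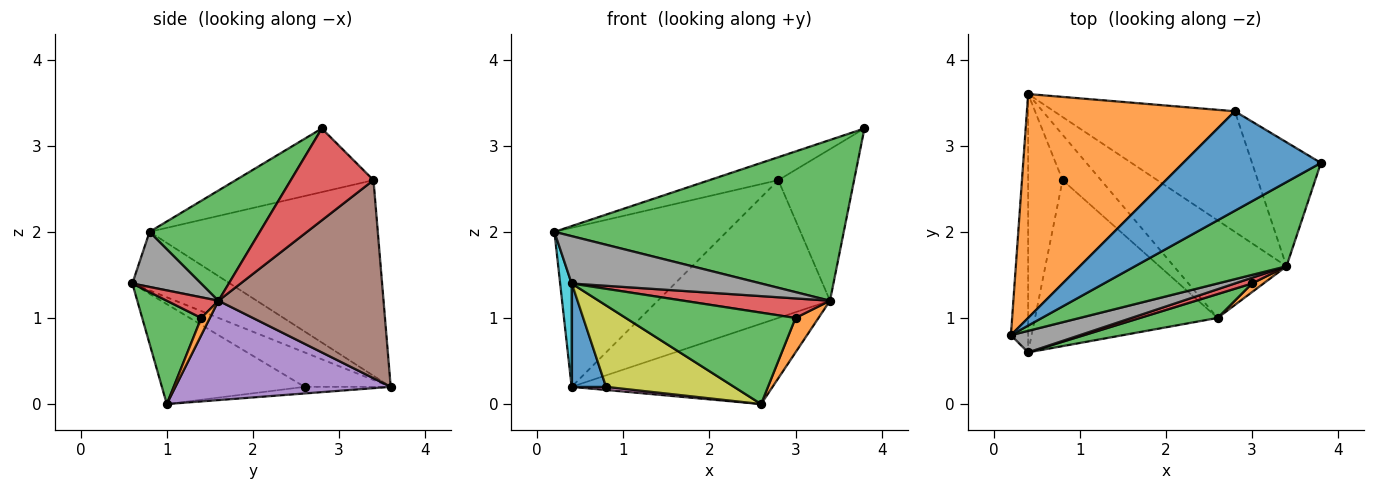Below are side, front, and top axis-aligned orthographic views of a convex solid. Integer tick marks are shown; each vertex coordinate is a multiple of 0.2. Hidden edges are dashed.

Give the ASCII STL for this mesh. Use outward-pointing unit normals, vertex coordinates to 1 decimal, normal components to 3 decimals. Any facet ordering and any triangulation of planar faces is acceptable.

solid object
 facet normal -0.410 0.205 0.889
  outer loop
   vertex 2.8 3.4 2.6
   vertex 0.2 0.8 2.0
   vertex 3.8 2.8 3.2
  endloop
 endfacet
 facet normal -0.609 0.459 0.647
  outer loop
   vertex 2.8 3.4 2.6
   vertex 0.4 3.6 0.2
   vertex 0.2 0.8 2.0
  endloop
 endfacet
 facet normal 0.320 -0.839 0.440
  outer loop
   vertex 3.4 1.6 1.2
   vertex 3.8 2.8 3.2
   vertex 0.2 0.8 2.0
  endloop
 endfacet
 facet normal 0.645 0.591 -0.484
  outer loop
   vertex 3.4 1.6 1.2
   vertex 2.8 3.4 2.6
   vertex 3.8 2.8 3.2
  endloop
 endfacet
 facet normal 0.563 0.525 -0.638
  outer loop
   vertex 3.4 1.6 1.2
   vertex 2.6 1.0 0.0
   vertex 0.4 3.6 0.2
  endloop
 endfacet
 facet normal 0.585 0.610 -0.534
  outer loop
   vertex 3.4 1.6 1.2
   vertex 0.4 3.6 0.2
   vertex 2.8 3.4 2.6
  endloop
 endfacet
 facet normal -0.170 -0.068 -0.983
  outer loop
   vertex 0.8 2.6 0.2
   vertex 0.4 3.6 0.2
   vertex 2.6 1.0 0.0
  endloop
 endfacet
 facet normal 0.314 -0.864 0.393
  outer loop
   vertex 0.4 0.6 1.4
   vertex 3.4 1.6 1.2
   vertex 0.2 0.8 2.0
  endloop
 endfacet
 facet normal -0.441 -0.395 -0.806
  outer loop
   vertex 0.4 0.6 1.4
   vertex 0.8 2.6 0.2
   vertex 2.6 1.0 0.0
  endloop
 endfacet
 facet normal -0.953 -0.112 -0.280
  outer loop
   vertex 0.4 0.6 1.4
   vertex 0.2 0.8 2.0
   vertex 0.4 3.6 0.2
  endloop
 endfacet
 facet normal -0.680 -0.272 -0.680
  outer loop
   vertex 0.4 0.6 1.4
   vertex 0.4 3.6 0.2
   vertex 0.8 2.6 0.2
  endloop
 endfacet
 facet normal 0.342 -0.912 0.228
  outer loop
   vertex 3.0 1.4 1.0
   vertex 2.6 1.0 0.0
   vertex 3.4 1.6 1.2
  endloop
 endfacet
 facet normal 0.319 -0.917 0.239
  outer loop
   vertex 3.0 1.4 1.0
   vertex 0.4 0.6 1.4
   vertex 2.6 1.0 0.0
  endloop
 endfacet
 facet normal 0.321 -0.909 0.267
  outer loop
   vertex 3.0 1.4 1.0
   vertex 3.4 1.6 1.2
   vertex 0.4 0.6 1.4
  endloop
 endfacet
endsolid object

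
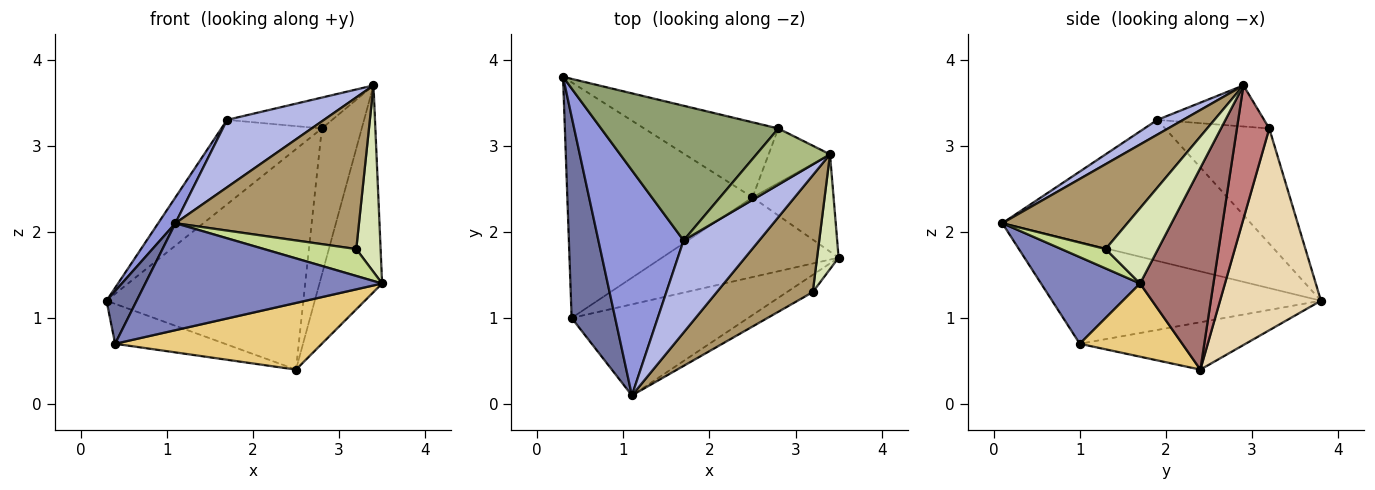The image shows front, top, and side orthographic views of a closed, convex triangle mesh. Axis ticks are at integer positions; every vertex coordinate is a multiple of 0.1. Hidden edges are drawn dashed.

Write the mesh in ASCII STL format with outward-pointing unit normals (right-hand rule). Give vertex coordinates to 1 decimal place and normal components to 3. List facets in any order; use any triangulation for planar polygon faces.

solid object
 facet normal -0.915 -0.103 0.391
  outer loop
   vertex 0.4 1.0 0.7
   vertex 1.1 0.1 2.1
   vertex 0.3 3.8 1.2
  endloop
 endfacet
 facet normal 0.303 -0.725 -0.618
  outer loop
   vertex 0.4 1.0 0.7
   vertex 3.5 1.7 1.4
   vertex 1.1 0.1 2.1
  endloop
 endfacet
 facet normal -0.854 -0.059 0.516
  outer loop
   vertex 1.7 1.9 3.3
   vertex 0.3 3.8 1.2
   vertex 1.1 0.1 2.1
  endloop
 endfacet
 facet normal 0.156 -0.583 0.797
  outer loop
   vertex 1.7 1.9 3.3
   vertex 1.1 0.1 2.1
   vertex 3.4 2.9 3.7
  endloop
 endfacet
 facet normal -0.482 0.465 0.742
  outer loop
   vertex 1.7 1.9 3.3
   vertex 2.8 3.2 3.2
   vertex 0.3 3.8 1.2
  endloop
 endfacet
 facet normal -0.440 0.433 0.787
  outer loop
   vertex 1.7 1.9 3.3
   vertex 3.4 2.9 3.7
   vertex 2.8 3.2 3.2
  endloop
 endfacet
 facet normal 0.375 -0.781 -0.500
  outer loop
   vertex 3.2 1.3 1.8
   vertex 1.1 0.1 2.1
   vertex 3.5 1.7 1.4
  endloop
 endfacet
 facet normal 0.878 -0.408 0.251
  outer loop
   vertex 3.2 1.3 1.8
   vertex 3.5 1.7 1.4
   vertex 3.4 2.9 3.7
  endloop
 endfacet
 facet normal 0.475 -0.697 0.537
  outer loop
   vertex 3.2 1.3 1.8
   vertex 3.4 2.9 3.7
   vertex 1.1 0.1 2.1
  endloop
 endfacet
 facet normal -0.245 0.162 -0.956
  outer loop
   vertex 2.5 2.4 0.4
   vertex 0.4 1.0 0.7
   vertex 0.3 3.8 1.2
  endloop
 endfacet
 facet normal 0.303 -0.611 -0.731
  outer loop
   vertex 2.5 2.4 0.4
   vertex 3.5 1.7 1.4
   vertex 0.4 1.0 0.7
  endloop
 endfacet
 facet normal 0.436 0.852 -0.290
  outer loop
   vertex 2.5 2.4 0.4
   vertex 0.3 3.8 1.2
   vertex 2.8 3.2 3.2
  endloop
 endfacet
 facet normal 0.727 0.621 -0.292
  outer loop
   vertex 2.5 2.4 0.4
   vertex 3.4 2.9 3.7
   vertex 3.5 1.7 1.4
  endloop
 endfacet
 facet normal 0.605 0.746 -0.278
  outer loop
   vertex 2.5 2.4 0.4
   vertex 2.8 3.2 3.2
   vertex 3.4 2.9 3.7
  endloop
 endfacet
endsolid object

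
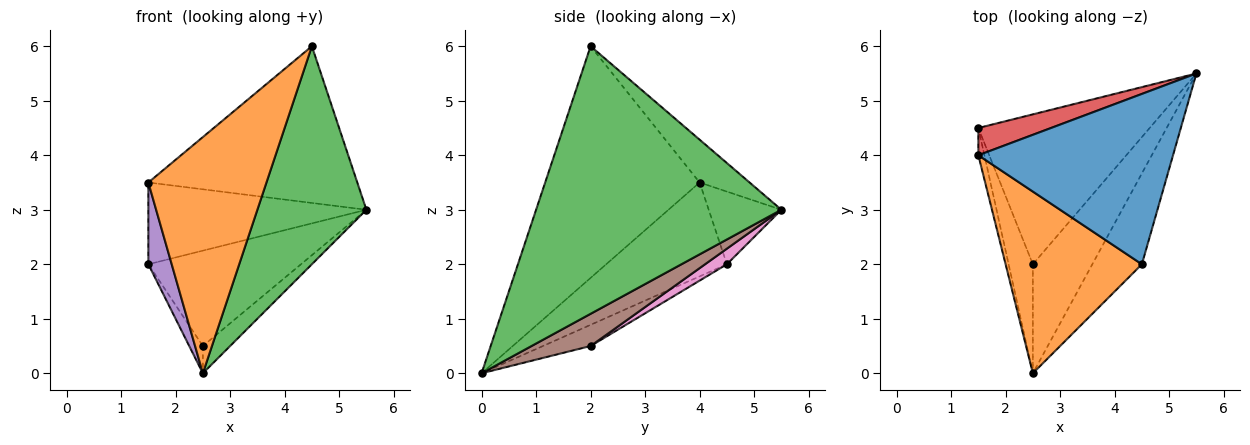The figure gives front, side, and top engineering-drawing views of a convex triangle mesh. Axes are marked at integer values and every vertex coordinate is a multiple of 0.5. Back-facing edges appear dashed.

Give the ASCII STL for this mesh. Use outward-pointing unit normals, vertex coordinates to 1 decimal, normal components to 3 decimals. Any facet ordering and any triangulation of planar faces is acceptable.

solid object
 facet normal -0.160 0.668 0.726
  outer loop
   vertex 4.5 2.0 6.0
   vertex 5.5 5.5 3.0
   vertex 1.5 4.0 3.5
  endloop
 endfacet
 facet normal -0.720 -0.550 0.423
  outer loop
   vertex 4.5 2.0 6.0
   vertex 1.5 4.0 3.5
   vertex 2.5 0.0 0.0
  endloop
 endfacet
 facet normal 0.901 -0.400 -0.167
  outer loop
   vertex 4.5 2.0 6.0
   vertex 2.5 0.0 0.0
   vertex 5.5 5.5 3.0
  endloop
 endfacet
 facet normal -0.302 0.905 0.302
  outer loop
   vertex 1.5 4.5 2.0
   vertex 1.5 4.0 3.5
   vertex 5.5 5.5 3.0
  endloop
 endfacet
 facet normal -0.980 -0.190 -0.063
  outer loop
   vertex 1.5 4.5 2.0
   vertex 2.5 0.0 0.0
   vertex 1.5 4.0 3.5
  endloop
 endfacet
 facet normal 0.465 0.215 -0.859
  outer loop
   vertex 2.5 2.0 0.5
   vertex 5.5 5.5 3.0
   vertex 2.5 0.0 0.0
  endloop
 endfacet
 facet normal 0.076 0.535 -0.841
  outer loop
   vertex 2.5 2.0 0.5
   vertex 1.5 4.5 2.0
   vertex 5.5 5.5 3.0
  endloop
 endfacet
 facet normal -0.647 0.185 -0.740
  outer loop
   vertex 2.5 2.0 0.5
   vertex 2.5 0.0 0.0
   vertex 1.5 4.5 2.0
  endloop
 endfacet
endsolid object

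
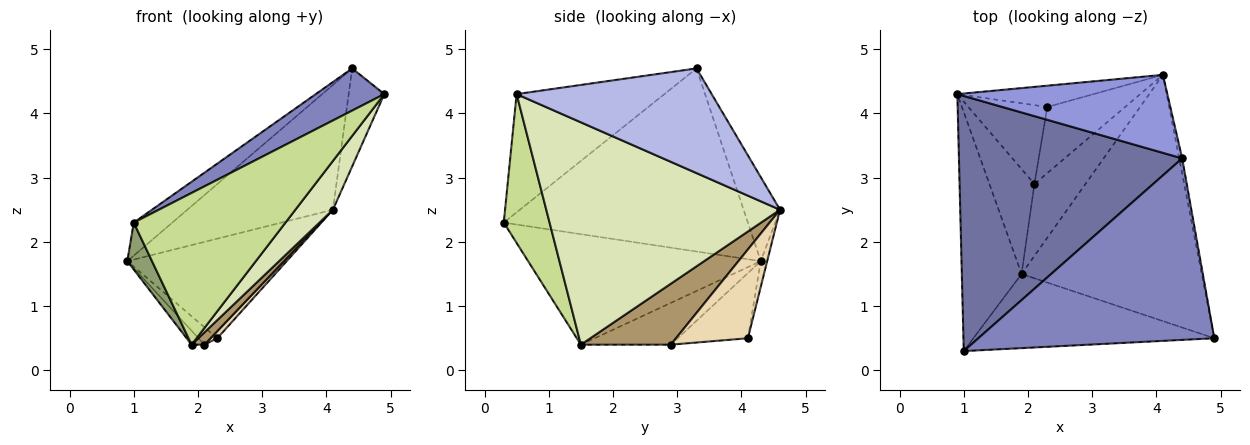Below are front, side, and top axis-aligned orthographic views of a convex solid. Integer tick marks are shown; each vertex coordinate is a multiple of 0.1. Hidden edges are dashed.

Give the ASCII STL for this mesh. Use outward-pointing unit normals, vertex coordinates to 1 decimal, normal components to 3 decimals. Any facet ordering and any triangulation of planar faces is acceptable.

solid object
 facet normal -0.631 0.100 0.769
  outer loop
   vertex 4.4 3.3 4.7
   vertex 0.9 4.3 1.7
   vertex 1.0 0.3 2.3
  endloop
 endfacet
 facet normal -0.439 -0.203 0.875
  outer loop
   vertex 4.4 3.3 4.7
   vertex 1.0 0.3 2.3
   vertex 4.9 0.5 4.3
  endloop
 endfacet
 facet normal -0.207 0.830 0.518
  outer loop
   vertex 4.4 3.3 4.7
   vertex 4.1 4.6 2.5
   vertex 0.9 4.3 1.7
  endloop
 endfacet
 facet normal 0.983 0.180 -0.028
  outer loop
   vertex 4.4 3.3 4.7
   vertex 4.9 0.5 4.3
   vertex 4.1 4.6 2.5
  endloop
 endfacet
 facet normal -0.876 -0.093 -0.474
  outer loop
   vertex 1.9 1.5 0.4
   vertex 1.0 0.3 2.3
   vertex 0.9 4.3 1.7
  endloop
 endfacet
 facet normal -0.677 0.097 -0.729
  outer loop
   vertex 1.9 1.5 0.4
   vertex 0.9 4.3 1.7
   vertex 2.1 2.9 0.4
  endloop
 endfacet
 facet normal 0.262 -0.867 -0.424
  outer loop
   vertex 1.9 1.5 0.4
   vertex 4.9 0.5 4.3
   vertex 1.0 0.3 2.3
  endloop
 endfacet
 facet normal 0.771 -0.124 -0.625
  outer loop
   vertex 1.9 1.5 0.4
   vertex 4.1 4.6 2.5
   vertex 4.9 0.5 4.3
  endloop
 endfacet
 facet normal 0.762 -0.109 -0.638
  outer loop
   vertex 1.9 1.5 0.4
   vertex 2.1 2.9 0.4
   vertex 4.1 4.6 2.5
  endloop
 endfacet
 facet normal -0.628 0.168 -0.760
  outer loop
   vertex 2.3 4.1 0.5
   vertex 2.1 2.9 0.4
   vertex 0.9 4.3 1.7
  endloop
 endfacet
 facet normal -0.039 0.977 -0.209
  outer loop
   vertex 2.3 4.1 0.5
   vertex 0.9 4.3 1.7
   vertex 4.1 4.6 2.5
  endloop
 endfacet
 facet normal 0.750 -0.070 -0.658
  outer loop
   vertex 2.3 4.1 0.5
   vertex 4.1 4.6 2.5
   vertex 2.1 2.9 0.4
  endloop
 endfacet
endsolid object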